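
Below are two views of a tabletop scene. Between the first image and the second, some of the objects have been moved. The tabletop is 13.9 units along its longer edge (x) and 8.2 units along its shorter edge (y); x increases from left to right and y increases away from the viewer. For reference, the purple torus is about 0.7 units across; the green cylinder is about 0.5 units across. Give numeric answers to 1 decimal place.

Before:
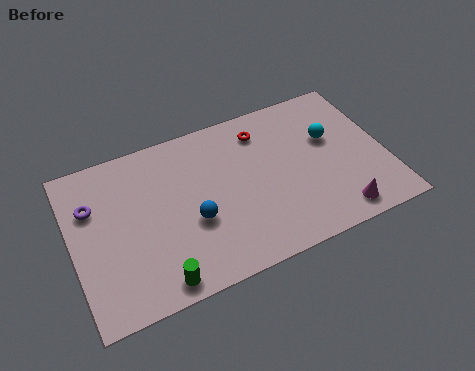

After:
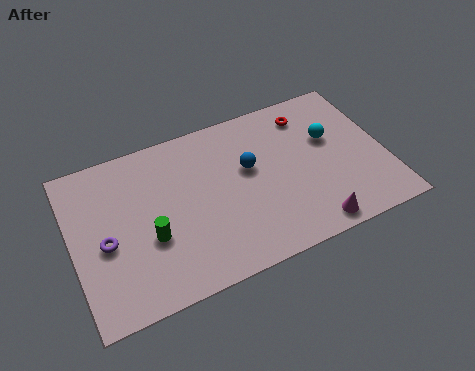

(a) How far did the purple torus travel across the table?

2.0

The purple torus was near (1.0, 5.6) before and (1.4, 3.6) after, so it travelled √(0.4² + 2.0²) ≈ 2.0 units.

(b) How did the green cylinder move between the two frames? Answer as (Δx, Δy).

(-0.1, 2.2)

The green cylinder was at about (3.4, 0.9) and moved to about (3.3, 3.1).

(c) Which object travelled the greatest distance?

the blue sphere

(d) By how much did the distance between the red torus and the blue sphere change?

-1.5

The distance was about 4.9 in the first image and 3.4 in the second, so they moved 1.5 units closer together.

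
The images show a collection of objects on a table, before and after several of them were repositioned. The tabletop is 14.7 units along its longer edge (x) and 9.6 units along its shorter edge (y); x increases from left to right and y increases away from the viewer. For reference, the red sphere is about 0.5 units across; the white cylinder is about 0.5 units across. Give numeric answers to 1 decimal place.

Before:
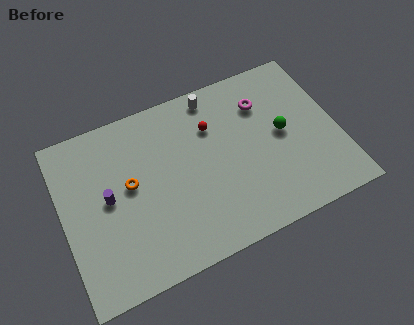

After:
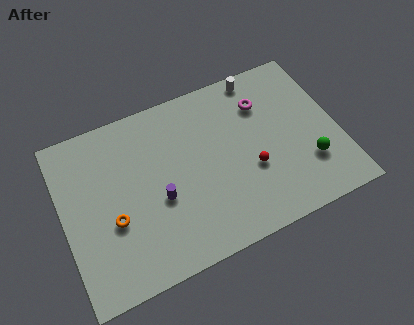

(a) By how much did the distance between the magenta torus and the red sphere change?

+0.9

The distance was about 2.8 in the first image and 3.7 in the second, so they moved 0.9 units further apart.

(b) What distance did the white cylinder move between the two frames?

2.5

The white cylinder was near (8.5, 8.5) before and (11.0, 8.7) after, so it travelled √(2.5² + 0.2²) ≈ 2.5 units.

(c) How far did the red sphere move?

3.6

The red sphere was near (8.2, 6.8) before and (9.9, 3.6) after, so it travelled √(1.7² + 3.2²) ≈ 3.6 units.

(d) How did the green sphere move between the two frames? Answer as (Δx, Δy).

(1.1, -2.2)

The green sphere was at about (11.8, 5.0) and moved to about (12.9, 2.8).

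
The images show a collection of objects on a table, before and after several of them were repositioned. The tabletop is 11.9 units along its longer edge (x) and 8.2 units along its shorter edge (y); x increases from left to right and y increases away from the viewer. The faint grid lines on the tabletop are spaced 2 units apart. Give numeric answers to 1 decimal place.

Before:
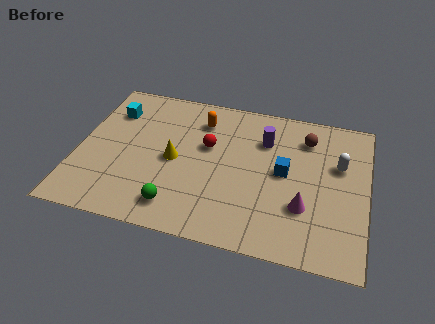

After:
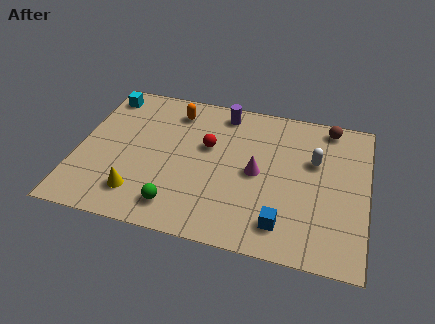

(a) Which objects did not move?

the red sphere and the green sphere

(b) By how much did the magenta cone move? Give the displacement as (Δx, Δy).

(-2.0, 1.4)

The magenta cone was at about (9.4, 2.6) and moved to about (7.4, 4.0).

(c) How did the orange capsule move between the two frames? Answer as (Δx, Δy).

(-1.1, 0.3)

From the two frames, the orange capsule sits at roughly (4.9, 6.4) before and (3.8, 6.7) after.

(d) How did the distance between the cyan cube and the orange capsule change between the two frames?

-0.7

Before: roughly 3.7 units apart; after: 3.0. That's 0.7 units closer together.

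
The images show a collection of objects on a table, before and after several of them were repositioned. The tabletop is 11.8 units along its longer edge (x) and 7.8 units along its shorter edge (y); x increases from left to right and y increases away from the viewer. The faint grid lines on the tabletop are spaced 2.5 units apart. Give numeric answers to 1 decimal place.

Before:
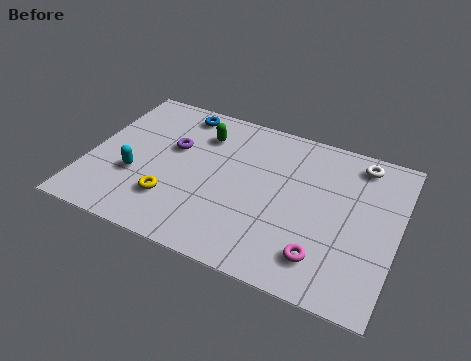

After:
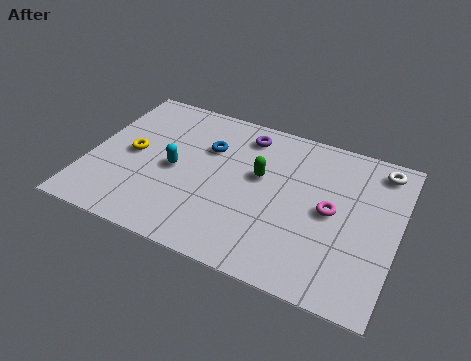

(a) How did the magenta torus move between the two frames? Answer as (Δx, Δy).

(0.1, 2.3)

The magenta torus started near (9.2, 1.6) and ended near (9.3, 3.9).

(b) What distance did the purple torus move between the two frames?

3.1

The purple torus was near (3.1, 4.8) before and (5.7, 6.5) after, so it travelled √(2.6² + 1.7²) ≈ 3.1 units.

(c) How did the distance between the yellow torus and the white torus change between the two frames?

+1.6

Before: roughly 8.1 units apart; after: 9.7. That's 1.6 units further apart.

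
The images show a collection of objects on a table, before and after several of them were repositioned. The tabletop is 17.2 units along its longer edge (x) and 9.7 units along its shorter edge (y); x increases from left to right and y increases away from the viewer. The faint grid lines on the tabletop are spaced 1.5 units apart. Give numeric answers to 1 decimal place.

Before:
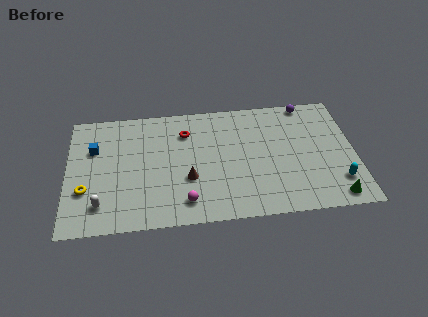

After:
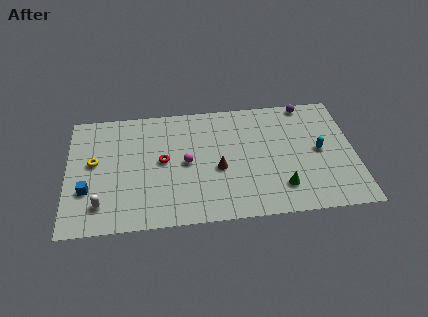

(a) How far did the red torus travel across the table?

2.6

The red torus was near (7.1, 7.3) before and (5.7, 5.1) after, so it travelled √(1.4² + 2.2²) ≈ 2.6 units.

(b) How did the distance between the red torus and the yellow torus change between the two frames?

-3.2

The distance was about 7.3 in the first image and 4.1 in the second, so they moved 3.2 units closer together.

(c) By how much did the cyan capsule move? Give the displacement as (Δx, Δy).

(-1.0, 2.6)

From the two frames, the cyan capsule sits at roughly (16.1, 2.3) before and (15.1, 4.9) after.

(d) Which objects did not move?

the purple sphere and the white capsule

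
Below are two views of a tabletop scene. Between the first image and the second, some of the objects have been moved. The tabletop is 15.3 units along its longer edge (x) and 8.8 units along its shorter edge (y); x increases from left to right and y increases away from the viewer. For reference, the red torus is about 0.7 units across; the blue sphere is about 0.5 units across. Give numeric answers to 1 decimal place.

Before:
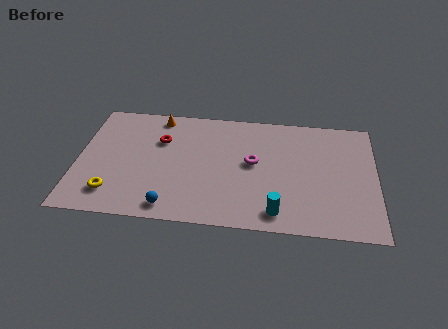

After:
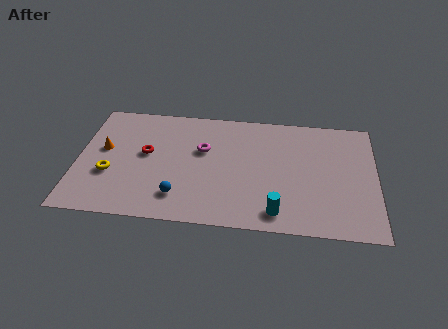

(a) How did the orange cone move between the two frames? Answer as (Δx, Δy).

(-2.7, -2.8)

The orange cone was at about (4.0, 7.8) and moved to about (1.3, 5.0).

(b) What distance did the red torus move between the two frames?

1.3

The red torus was near (4.2, 6.0) before and (3.5, 4.9) after, so it travelled √(0.7² + 1.1²) ≈ 1.3 units.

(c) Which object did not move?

the cyan cylinder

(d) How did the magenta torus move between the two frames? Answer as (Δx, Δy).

(-2.6, 0.7)

From the two frames, the magenta torus sits at roughly (9.0, 4.8) before and (6.4, 5.5) after.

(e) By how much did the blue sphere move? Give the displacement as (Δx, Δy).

(0.4, 0.8)

The blue sphere started near (4.9, 1.1) and ended near (5.3, 1.9).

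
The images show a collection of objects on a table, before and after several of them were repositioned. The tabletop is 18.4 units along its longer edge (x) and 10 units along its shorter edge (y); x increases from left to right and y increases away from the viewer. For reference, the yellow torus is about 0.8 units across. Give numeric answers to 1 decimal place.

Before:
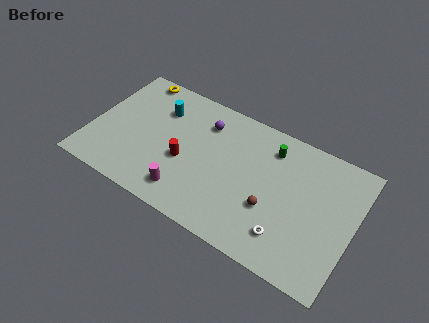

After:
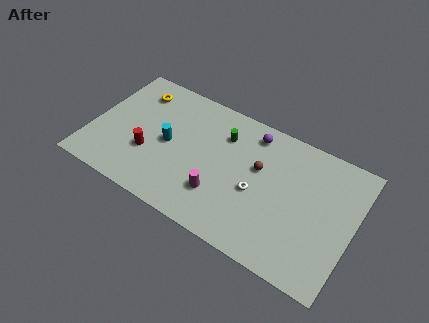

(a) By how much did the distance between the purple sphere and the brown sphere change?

-4.2

They were about 6.7 units apart before and 2.5 after — 4.2 units closer together.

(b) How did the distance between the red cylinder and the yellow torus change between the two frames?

-1.9

Before: roughly 6.7 units apart; after: 4.8. That's 1.9 units closer together.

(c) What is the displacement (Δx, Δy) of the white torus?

(-2.4, 2.1)

From the two frames, the white torus sits at roughly (14.2, 2.2) before and (11.8, 4.3) after.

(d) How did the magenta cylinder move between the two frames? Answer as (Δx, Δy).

(2.2, 1.0)

The magenta cylinder was at about (7.2, 1.8) and moved to about (9.4, 2.8).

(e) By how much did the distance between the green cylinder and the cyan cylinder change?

-3.5

Before: roughly 7.9 units apart; after: 4.4. That's 3.5 units closer together.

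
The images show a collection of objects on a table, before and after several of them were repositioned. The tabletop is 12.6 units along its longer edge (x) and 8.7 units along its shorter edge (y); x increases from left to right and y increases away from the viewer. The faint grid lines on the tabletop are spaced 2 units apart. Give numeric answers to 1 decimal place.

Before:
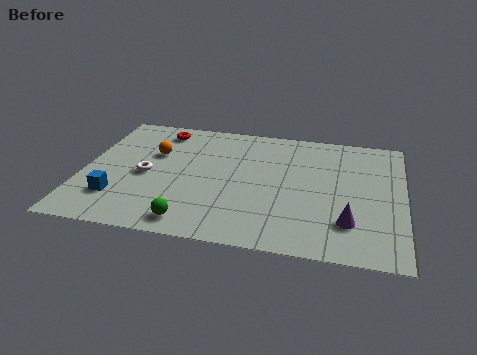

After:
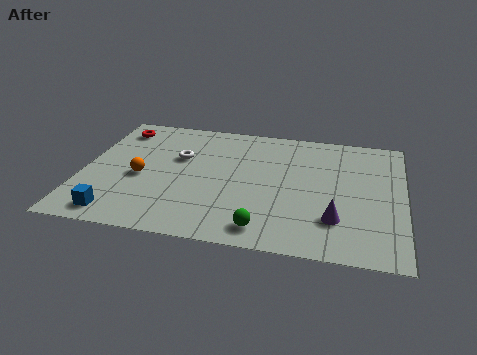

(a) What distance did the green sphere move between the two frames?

2.8

The green sphere moved from about (4.5, 1.1) to (7.3, 1.2), a distance of √(2.8² + 0.1²) ≈ 2.8.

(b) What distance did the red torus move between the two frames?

1.7

From (2.8, 7.4) to (1.1, 7.2), the red torus covered √(1.7² + 0.2²) ≈ 1.7 units.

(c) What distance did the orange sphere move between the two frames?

1.8

From (2.7, 5.6) to (2.3, 3.8), the orange sphere covered √(0.4² + 1.8²) ≈ 1.8 units.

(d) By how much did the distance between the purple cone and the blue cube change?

-0.5

The distance was about 9.0 in the first image and 8.5 in the second, so they moved 0.5 units closer together.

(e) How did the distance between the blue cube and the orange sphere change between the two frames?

-0.8

Before: roughly 3.6 units apart; after: 2.8. That's 0.8 units closer together.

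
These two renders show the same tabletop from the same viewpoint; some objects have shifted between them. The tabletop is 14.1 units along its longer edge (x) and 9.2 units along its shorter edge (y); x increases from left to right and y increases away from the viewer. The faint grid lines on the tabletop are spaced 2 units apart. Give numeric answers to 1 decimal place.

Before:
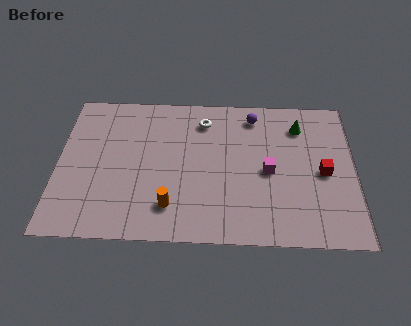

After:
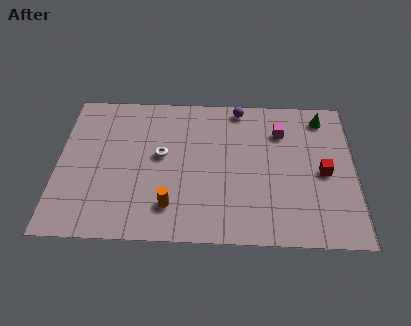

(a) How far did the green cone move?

1.3

The green cone moved from about (11.5, 7.2) to (12.6, 7.8), a distance of √(1.1² + 0.6²) ≈ 1.3.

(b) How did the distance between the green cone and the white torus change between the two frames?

+3.6

Before: roughly 4.6 units apart; after: 8.2. That's 3.6 units further apart.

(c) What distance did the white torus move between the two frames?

3.0

From (6.9, 7.4) to (4.9, 5.1), the white torus covered √(2.0² + 2.3²) ≈ 3.0 units.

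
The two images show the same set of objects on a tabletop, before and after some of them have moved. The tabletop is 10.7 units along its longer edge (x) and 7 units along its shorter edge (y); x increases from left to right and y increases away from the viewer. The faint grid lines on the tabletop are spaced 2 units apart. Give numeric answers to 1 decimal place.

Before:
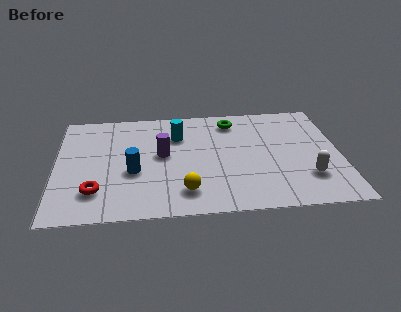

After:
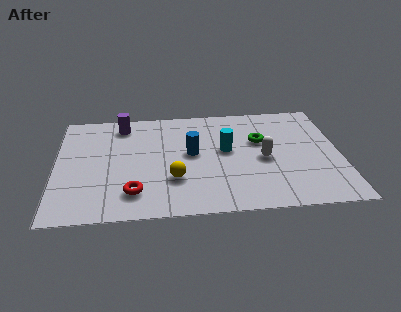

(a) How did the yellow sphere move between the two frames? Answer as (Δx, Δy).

(-0.4, 0.8)

The yellow sphere was at about (4.8, 1.4) and moved to about (4.4, 2.2).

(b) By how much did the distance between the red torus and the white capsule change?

-2.7

Before: roughly 7.9 units apart; after: 5.2. That's 2.7 units closer together.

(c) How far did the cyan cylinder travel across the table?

2.1

The cyan cylinder moved from about (4.6, 5.0) to (6.4, 3.9), a distance of √(1.8² + 1.1²) ≈ 2.1.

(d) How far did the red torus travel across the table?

1.4

From (1.5, 1.7) to (2.9, 1.5), the red torus covered √(1.4² + 0.2²) ≈ 1.4 units.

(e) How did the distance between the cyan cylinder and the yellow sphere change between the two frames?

-1.0

The distance was about 3.6 in the first image and 2.6 in the second, so they moved 1.0 units closer together.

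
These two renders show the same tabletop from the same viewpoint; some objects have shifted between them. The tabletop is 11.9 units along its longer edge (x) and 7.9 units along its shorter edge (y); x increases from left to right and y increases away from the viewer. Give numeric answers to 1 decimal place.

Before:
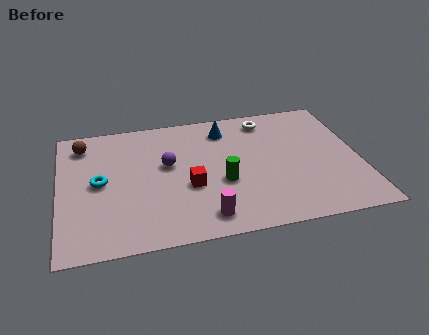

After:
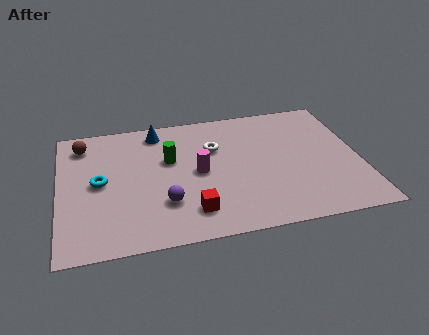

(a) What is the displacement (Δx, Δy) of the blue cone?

(-2.7, 0.4)

The blue cone started near (6.7, 6.4) and ended near (4.0, 6.8).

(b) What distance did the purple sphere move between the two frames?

2.3

The purple sphere moved from about (4.3, 4.6) to (4.1, 2.3), a distance of √(0.2² + 2.3²) ≈ 2.3.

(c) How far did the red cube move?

1.5

The red cube moved from about (5.1, 3.1) to (5.1, 1.6), a distance of √(0.0² + 1.5²) ≈ 1.5.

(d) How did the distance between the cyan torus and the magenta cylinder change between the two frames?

-1.0

Before: roughly 4.9 units apart; after: 3.9. That's 1.0 units closer together.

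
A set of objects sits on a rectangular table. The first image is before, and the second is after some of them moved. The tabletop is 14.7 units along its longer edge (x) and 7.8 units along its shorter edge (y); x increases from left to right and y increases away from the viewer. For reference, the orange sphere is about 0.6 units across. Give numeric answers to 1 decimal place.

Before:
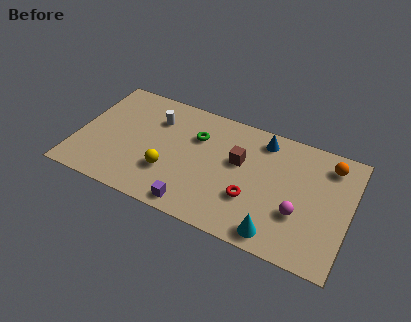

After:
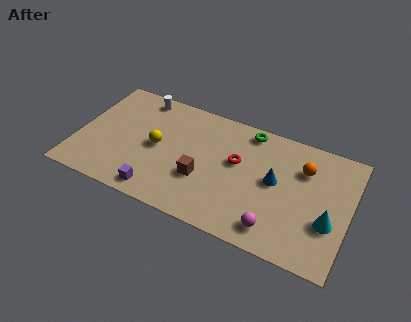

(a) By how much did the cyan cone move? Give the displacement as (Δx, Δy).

(2.6, 1.8)

From the two frames, the cyan cone sits at roughly (11.1, 1.0) before and (13.7, 2.8) after.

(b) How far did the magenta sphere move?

1.8

From (12.1, 2.7) to (11.0, 1.3), the magenta sphere covered √(1.1² + 1.4²) ≈ 1.8 units.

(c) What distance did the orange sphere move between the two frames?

1.5

The orange sphere moved from about (13.4, 6.4) to (12.1, 5.6), a distance of √(1.3² + 0.8²) ≈ 1.5.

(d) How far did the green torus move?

3.1

From (6.3, 5.4) to (9.0, 6.9), the green torus covered √(2.7² + 1.5²) ≈ 3.1 units.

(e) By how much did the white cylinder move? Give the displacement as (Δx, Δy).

(-1.0, 1.2)

The white cylinder was at about (4.0, 5.7) and moved to about (3.0, 6.9).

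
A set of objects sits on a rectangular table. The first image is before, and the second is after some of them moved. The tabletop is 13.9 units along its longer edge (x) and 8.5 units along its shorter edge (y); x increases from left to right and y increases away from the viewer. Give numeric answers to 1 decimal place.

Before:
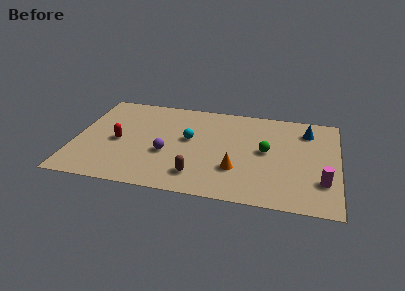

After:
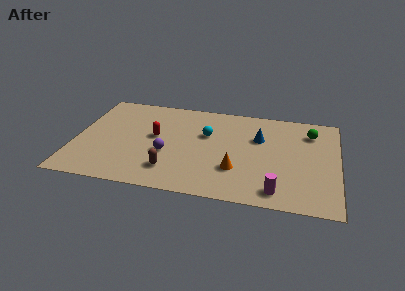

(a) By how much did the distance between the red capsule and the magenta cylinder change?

-3.4

They were about 10.9 units apart before and 7.5 after — 3.4 units closer together.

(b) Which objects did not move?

the orange cone and the purple sphere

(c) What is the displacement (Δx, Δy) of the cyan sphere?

(0.9, 0.6)

The cyan sphere started near (6.0, 4.8) and ended near (6.9, 5.4).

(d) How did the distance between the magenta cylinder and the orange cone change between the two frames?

-1.9

Before: roughly 4.5 units apart; after: 2.6. That's 1.9 units closer together.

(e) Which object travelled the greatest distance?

the green sphere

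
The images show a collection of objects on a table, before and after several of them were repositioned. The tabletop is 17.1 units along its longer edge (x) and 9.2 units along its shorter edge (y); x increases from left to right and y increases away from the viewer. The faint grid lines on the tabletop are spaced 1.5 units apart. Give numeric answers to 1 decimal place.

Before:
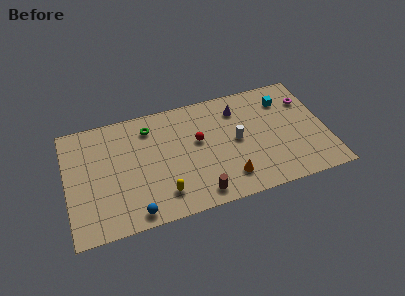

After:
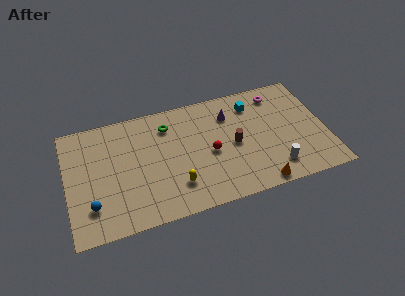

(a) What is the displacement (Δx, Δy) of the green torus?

(1.2, -0.2)

The green torus was at about (5.6, 7.4) and moved to about (6.8, 7.2).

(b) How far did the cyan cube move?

2.1

The cyan cube moved from about (14.6, 7.1) to (12.5, 7.3), a distance of √(2.1² + 0.2²) ≈ 2.1.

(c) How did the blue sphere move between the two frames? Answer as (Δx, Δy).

(-2.7, 1.3)

The blue sphere was at about (4.2, 1.0) and moved to about (1.5, 2.3).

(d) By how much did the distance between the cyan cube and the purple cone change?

-1.5

They were about 3.1 units apart before and 1.6 after — 1.5 units closer together.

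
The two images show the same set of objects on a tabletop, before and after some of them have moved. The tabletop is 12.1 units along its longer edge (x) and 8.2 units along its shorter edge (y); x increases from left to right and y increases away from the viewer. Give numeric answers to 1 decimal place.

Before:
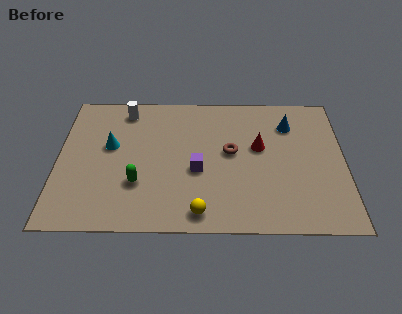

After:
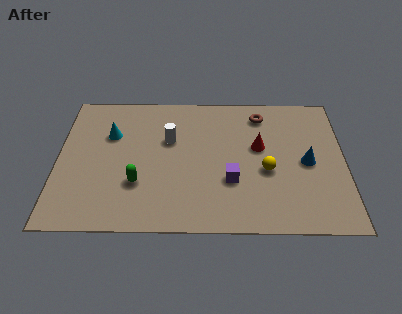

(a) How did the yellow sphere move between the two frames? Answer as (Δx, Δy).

(2.8, 2.4)

The yellow sphere was at about (6.0, 1.0) and moved to about (8.8, 3.4).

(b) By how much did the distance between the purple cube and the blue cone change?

-1.4

They were about 4.8 units apart before and 3.4 after — 1.4 units closer together.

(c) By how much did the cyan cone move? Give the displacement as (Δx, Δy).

(0.0, 0.7)

The cyan cone started near (2.2, 4.8) and ended near (2.2, 5.5).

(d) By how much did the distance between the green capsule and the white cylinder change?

-1.5

The distance was about 4.4 in the first image and 2.9 in the second, so they moved 1.5 units closer together.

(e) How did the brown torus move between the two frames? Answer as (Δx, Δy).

(1.3, 2.3)

The brown torus started near (7.3, 4.5) and ended near (8.6, 6.8).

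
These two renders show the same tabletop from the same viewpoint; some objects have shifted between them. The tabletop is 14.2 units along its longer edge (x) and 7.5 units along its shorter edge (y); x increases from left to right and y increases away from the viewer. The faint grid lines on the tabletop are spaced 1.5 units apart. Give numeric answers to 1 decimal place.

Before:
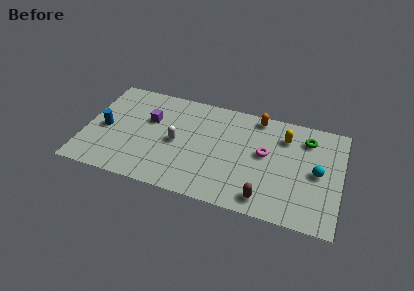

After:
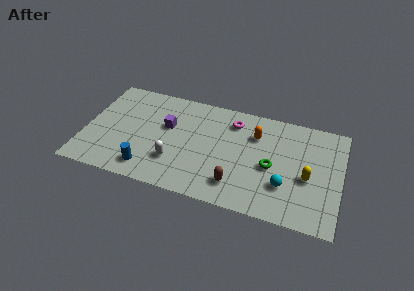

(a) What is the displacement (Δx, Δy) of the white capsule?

(0.0, -1.4)

The white capsule started near (5.1, 3.6) and ended near (5.1, 2.2).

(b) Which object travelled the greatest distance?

the blue cylinder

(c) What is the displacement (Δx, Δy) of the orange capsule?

(0.0, -1.3)

The orange capsule was at about (9.4, 6.7) and moved to about (9.4, 5.4).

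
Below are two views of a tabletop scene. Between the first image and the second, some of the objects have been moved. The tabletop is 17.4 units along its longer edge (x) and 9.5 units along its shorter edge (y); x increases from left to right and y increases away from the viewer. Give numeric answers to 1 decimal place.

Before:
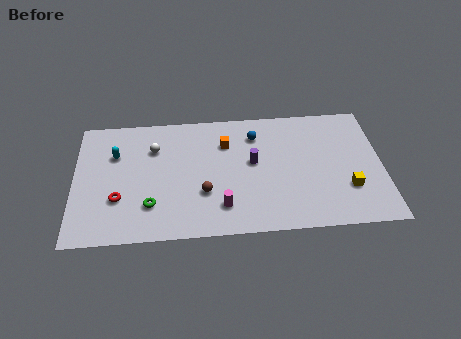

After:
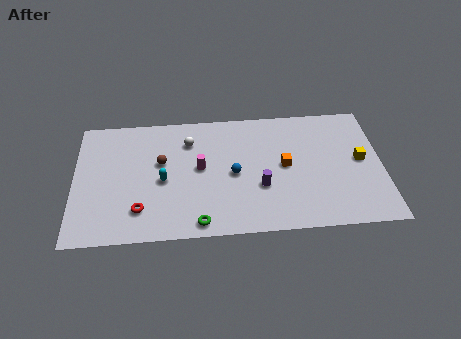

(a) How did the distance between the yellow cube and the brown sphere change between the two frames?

+3.2

The distance was about 8.1 in the first image and 11.3 in the second, so they moved 3.2 units further apart.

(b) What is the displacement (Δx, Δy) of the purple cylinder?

(0.4, -1.9)

The purple cylinder was at about (10.1, 5.3) and moved to about (10.5, 3.4).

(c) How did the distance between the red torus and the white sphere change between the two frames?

+1.5

They were about 4.2 units apart before and 5.7 after — 1.5 units further apart.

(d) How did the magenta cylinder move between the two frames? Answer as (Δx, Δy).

(-1.2, 3.0)

From the two frames, the magenta cylinder sits at roughly (8.3, 2.1) before and (7.1, 5.1) after.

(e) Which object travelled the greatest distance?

the orange cube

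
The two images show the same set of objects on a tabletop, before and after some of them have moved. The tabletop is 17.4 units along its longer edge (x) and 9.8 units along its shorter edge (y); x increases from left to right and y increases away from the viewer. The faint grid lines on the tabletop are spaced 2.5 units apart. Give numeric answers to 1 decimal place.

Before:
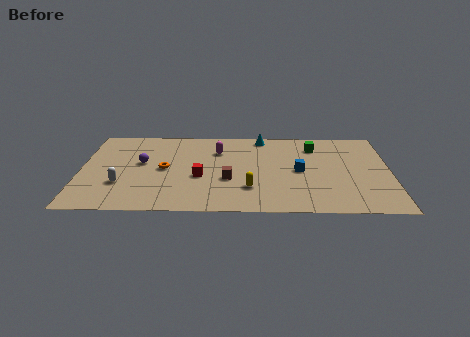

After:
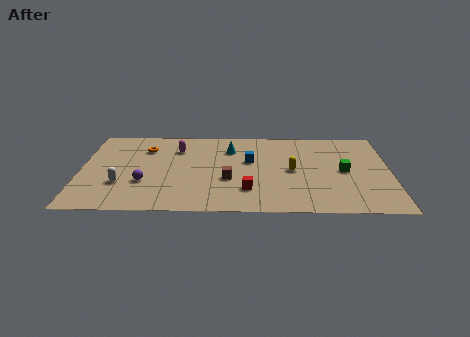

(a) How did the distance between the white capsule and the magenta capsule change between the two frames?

-1.5

They were about 6.7 units apart before and 5.2 after — 1.5 units closer together.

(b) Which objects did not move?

the brown cube and the white capsule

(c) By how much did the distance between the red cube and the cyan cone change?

-1.0

The distance was about 5.9 in the first image and 4.9 in the second, so they moved 1.0 units closer together.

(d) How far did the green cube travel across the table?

3.3

From (13.2, 7.7) to (14.8, 4.8), the green cube covered √(1.6² + 2.9²) ≈ 3.3 units.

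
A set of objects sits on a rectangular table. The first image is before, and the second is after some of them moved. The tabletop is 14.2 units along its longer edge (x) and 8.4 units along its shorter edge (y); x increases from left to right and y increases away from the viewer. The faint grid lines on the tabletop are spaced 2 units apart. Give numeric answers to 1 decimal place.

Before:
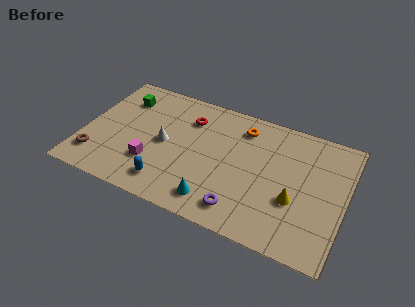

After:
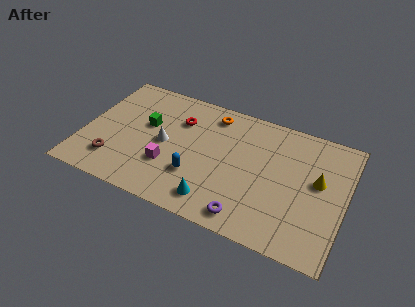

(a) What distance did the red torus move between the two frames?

0.6

The red torus moved from about (5.5, 6.3) to (5.0, 6.0), a distance of √(0.5² + 0.3²) ≈ 0.6.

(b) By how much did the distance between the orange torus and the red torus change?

-0.9

They were about 2.9 units apart before and 2.0 after — 0.9 units closer together.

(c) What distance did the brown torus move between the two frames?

1.0

The brown torus moved from about (0.9, 1.8) to (1.9, 1.9), a distance of √(1.0² + 0.1²) ≈ 1.0.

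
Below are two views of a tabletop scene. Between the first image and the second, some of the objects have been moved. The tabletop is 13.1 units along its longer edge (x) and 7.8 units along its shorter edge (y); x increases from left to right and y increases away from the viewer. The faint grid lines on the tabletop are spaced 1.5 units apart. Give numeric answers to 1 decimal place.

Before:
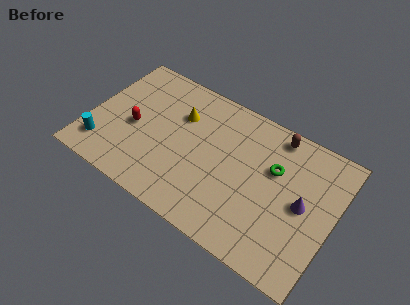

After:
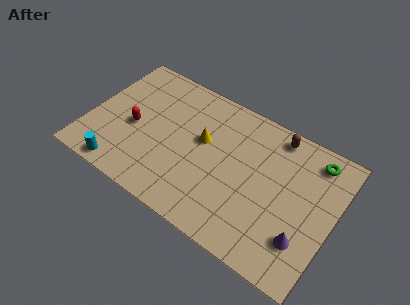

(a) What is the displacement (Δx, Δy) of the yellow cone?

(1.4, -0.8)

The yellow cone started near (4.6, 5.4) and ended near (6.0, 4.6).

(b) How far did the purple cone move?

1.8

The purple cone moved from about (11.5, 3.9) to (11.8, 2.1), a distance of √(0.3² + 1.8²) ≈ 1.8.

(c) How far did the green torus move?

2.5

From (9.8, 5.0) to (11.7, 6.6), the green torus covered √(1.9² + 1.6²) ≈ 2.5 units.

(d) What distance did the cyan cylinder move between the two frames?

1.4

The cyan cylinder was near (1.0, 1.6) before and (2.2, 0.8) after, so it travelled √(1.2² + 0.8²) ≈ 1.4 units.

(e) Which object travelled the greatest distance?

the green torus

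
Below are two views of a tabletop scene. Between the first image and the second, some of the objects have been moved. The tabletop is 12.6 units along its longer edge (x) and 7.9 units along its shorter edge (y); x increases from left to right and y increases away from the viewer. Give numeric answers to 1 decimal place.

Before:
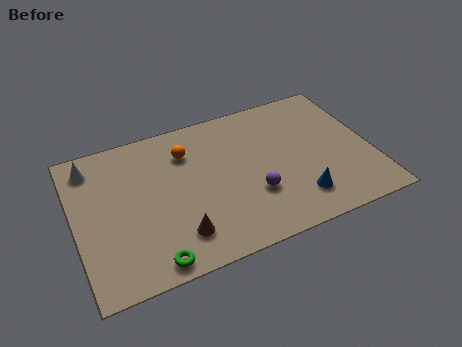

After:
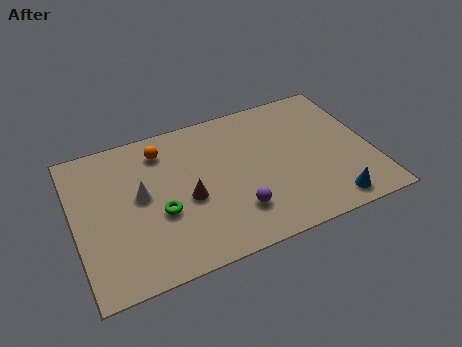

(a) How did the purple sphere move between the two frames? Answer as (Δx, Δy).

(-0.8, -0.6)

The purple sphere was at about (7.4, 2.6) and moved to about (6.6, 2.0).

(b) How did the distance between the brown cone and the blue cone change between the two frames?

+1.2

They were about 5.1 units apart before and 6.3 after — 1.2 units further apart.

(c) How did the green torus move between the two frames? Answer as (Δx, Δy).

(0.6, 2.3)

The green torus started near (2.9, 0.8) and ended near (3.5, 3.1).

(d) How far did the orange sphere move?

1.1

From (4.9, 5.9) to (3.9, 6.4), the orange sphere covered √(1.0² + 0.5²) ≈ 1.1 units.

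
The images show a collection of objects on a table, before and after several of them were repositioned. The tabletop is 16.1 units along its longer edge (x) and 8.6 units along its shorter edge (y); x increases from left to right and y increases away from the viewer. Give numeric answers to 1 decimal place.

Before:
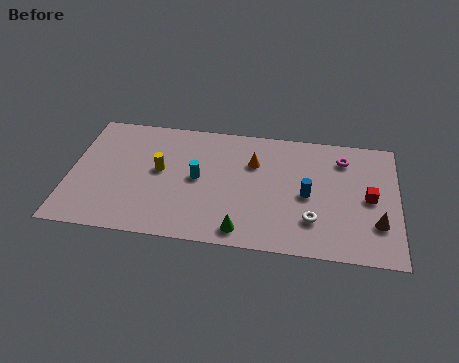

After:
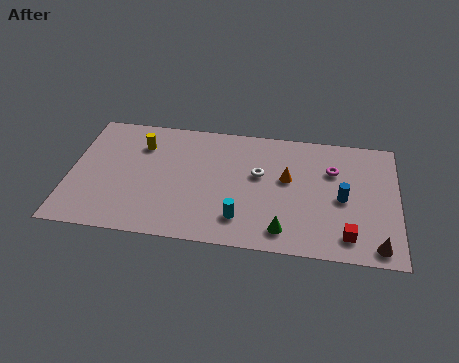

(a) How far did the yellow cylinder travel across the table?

2.0

From (4.4, 4.7) to (3.4, 6.4), the yellow cylinder covered √(1.0² + 1.7²) ≈ 2.0 units.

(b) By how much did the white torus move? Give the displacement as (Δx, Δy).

(-2.7, 2.8)

From the two frames, the white torus sits at roughly (12.0, 2.3) before and (9.3, 5.1) after.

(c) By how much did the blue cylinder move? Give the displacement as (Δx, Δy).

(1.7, 0.0)

The blue cylinder started near (11.7, 4.0) and ended near (13.4, 4.0).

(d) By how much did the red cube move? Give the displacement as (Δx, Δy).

(-1.0, -2.7)

From the two frames, the red cube sits at roughly (14.7, 4.2) before and (13.7, 1.5) after.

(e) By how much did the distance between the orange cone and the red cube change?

-1.3

The distance was about 5.9 in the first image and 4.6 in the second, so they moved 1.3 units closer together.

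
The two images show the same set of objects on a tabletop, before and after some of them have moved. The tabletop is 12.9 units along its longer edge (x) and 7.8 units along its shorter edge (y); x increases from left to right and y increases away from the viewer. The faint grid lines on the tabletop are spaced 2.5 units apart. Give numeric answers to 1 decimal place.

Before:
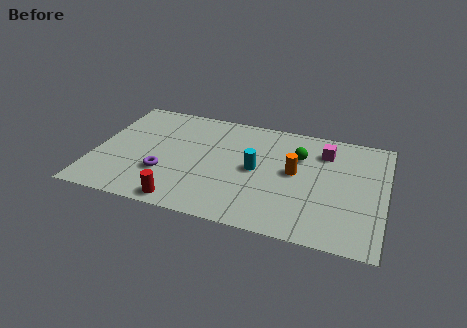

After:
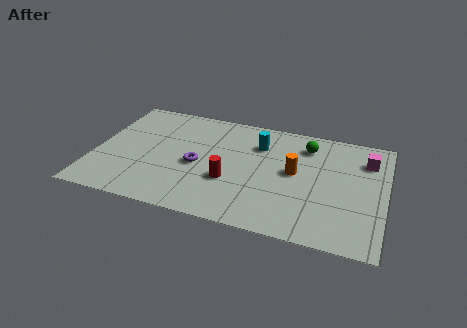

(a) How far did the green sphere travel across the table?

0.9

From (9.0, 5.4) to (9.3, 6.2), the green sphere covered √(0.3² + 0.8²) ≈ 0.9 units.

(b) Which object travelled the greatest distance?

the red cylinder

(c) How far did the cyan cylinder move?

1.8

From (7.2, 3.9) to (7.2, 5.7), the cyan cylinder covered √(0.0² + 1.8²) ≈ 1.8 units.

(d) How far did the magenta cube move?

1.9

The magenta cube moved from about (10.1, 6.0) to (12.0, 5.9), a distance of √(1.9² + 0.1²) ≈ 1.9.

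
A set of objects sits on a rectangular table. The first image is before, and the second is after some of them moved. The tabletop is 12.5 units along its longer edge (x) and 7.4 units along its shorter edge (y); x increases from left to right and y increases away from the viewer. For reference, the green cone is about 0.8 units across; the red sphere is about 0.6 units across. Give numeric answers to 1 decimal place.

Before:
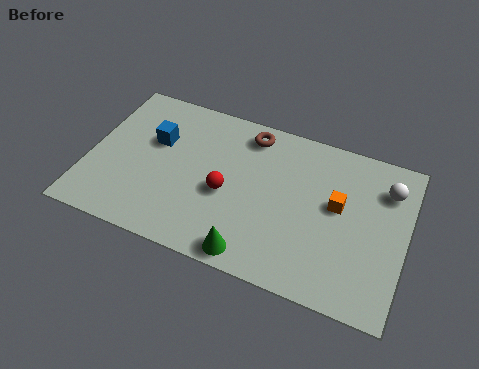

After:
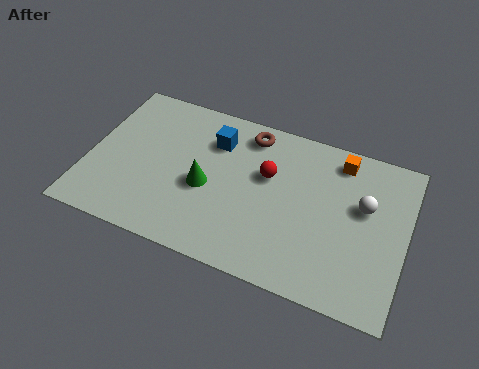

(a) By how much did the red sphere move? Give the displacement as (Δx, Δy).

(1.5, 1.4)

The red sphere was at about (5.5, 3.2) and moved to about (7.0, 4.6).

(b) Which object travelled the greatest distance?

the green cone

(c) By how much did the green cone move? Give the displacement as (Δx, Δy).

(-2.1, 2.4)

From the two frames, the green cone sits at roughly (6.8, 0.8) before and (4.7, 3.2) after.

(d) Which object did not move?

the brown torus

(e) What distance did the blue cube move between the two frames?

2.4

From (2.5, 4.7) to (4.8, 5.5), the blue cube covered √(2.3² + 0.8²) ≈ 2.4 units.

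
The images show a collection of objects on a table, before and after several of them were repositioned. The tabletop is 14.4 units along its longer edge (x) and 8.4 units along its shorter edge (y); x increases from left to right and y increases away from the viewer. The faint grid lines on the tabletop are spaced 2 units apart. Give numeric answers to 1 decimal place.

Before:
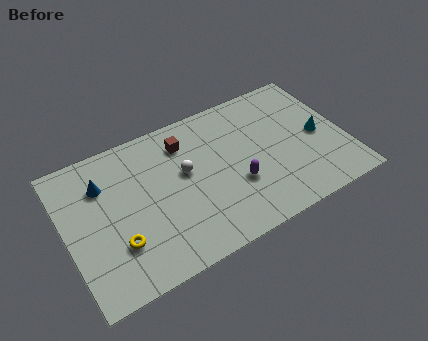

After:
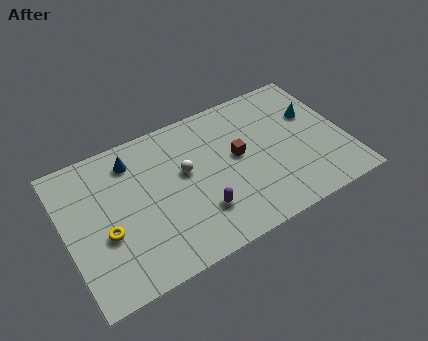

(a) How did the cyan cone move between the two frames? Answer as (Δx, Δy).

(-0.1, 1.4)

From the two frames, the cyan cone sits at roughly (13.1, 4.0) before and (13.0, 5.4) after.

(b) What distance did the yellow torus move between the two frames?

0.9

The yellow torus was near (2.4, 2.5) before and (1.9, 3.3) after, so it travelled √(0.5² + 0.8²) ≈ 0.9 units.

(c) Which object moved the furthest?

the brown cube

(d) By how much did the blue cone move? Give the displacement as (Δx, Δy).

(1.6, 0.7)

The blue cone started near (2.1, 6.1) and ended near (3.7, 6.8).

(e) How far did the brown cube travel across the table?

3.2

From (6.4, 6.6) to (8.9, 4.6), the brown cube covered √(2.5² + 2.0²) ≈ 3.2 units.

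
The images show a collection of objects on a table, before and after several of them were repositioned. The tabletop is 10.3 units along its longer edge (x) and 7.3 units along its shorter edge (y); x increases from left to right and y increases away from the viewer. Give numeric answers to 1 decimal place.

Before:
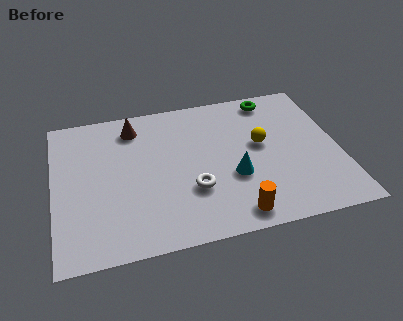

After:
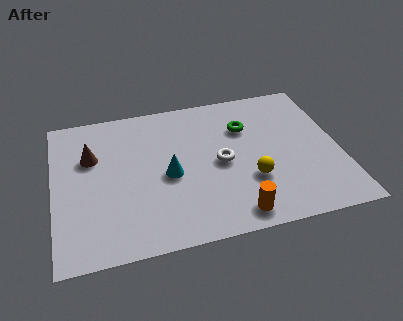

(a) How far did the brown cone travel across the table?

2.0

The brown cone was near (3.0, 6.0) before and (1.4, 4.8) after, so it travelled √(1.6² + 1.2²) ≈ 2.0 units.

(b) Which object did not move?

the orange cylinder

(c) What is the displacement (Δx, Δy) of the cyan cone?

(-2.3, 0.6)

The cyan cone started near (6.4, 2.7) and ended near (4.1, 3.3).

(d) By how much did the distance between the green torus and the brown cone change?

+0.5

The distance was about 5.1 in the first image and 5.6 in the second, so they moved 0.5 units further apart.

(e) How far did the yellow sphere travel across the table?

1.8

The yellow sphere was near (7.5, 4.1) before and (7.0, 2.4) after, so it travelled √(0.5² + 1.7²) ≈ 1.8 units.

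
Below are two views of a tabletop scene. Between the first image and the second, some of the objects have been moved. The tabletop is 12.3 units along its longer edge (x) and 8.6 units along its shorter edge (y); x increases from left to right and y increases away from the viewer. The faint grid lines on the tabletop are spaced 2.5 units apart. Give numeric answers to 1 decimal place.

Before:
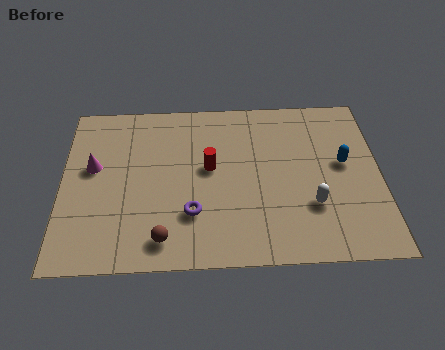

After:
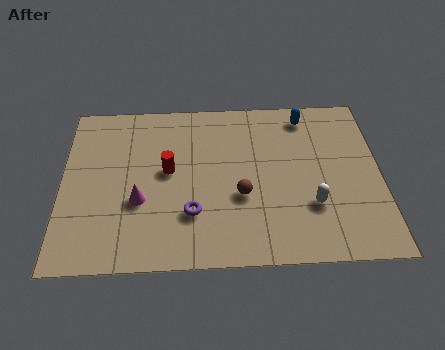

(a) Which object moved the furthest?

the brown sphere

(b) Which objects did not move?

the purple torus and the white capsule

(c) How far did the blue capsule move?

3.0

The blue capsule moved from about (10.9, 4.8) to (9.5, 7.4), a distance of √(1.4² + 2.6²) ≈ 3.0.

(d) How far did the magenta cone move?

2.5

The magenta cone moved from about (1.2, 5.0) to (3.0, 3.2), a distance of √(1.8² + 1.8²) ≈ 2.5.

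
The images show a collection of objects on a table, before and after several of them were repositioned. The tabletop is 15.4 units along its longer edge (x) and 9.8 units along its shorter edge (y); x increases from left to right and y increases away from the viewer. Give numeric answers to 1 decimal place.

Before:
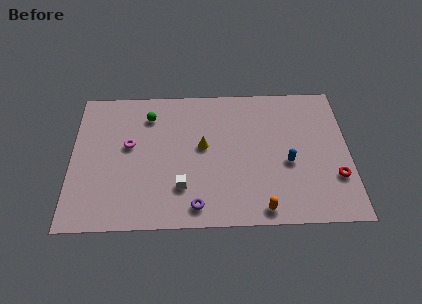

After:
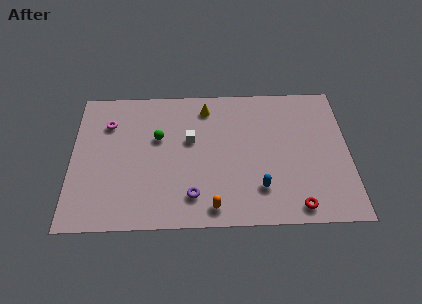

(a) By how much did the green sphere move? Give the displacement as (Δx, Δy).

(0.5, -1.6)

The green sphere started near (4.3, 7.7) and ended near (4.8, 6.1).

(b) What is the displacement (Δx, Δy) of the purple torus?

(-0.2, 0.7)

The purple torus was at about (6.9, 1.3) and moved to about (6.7, 2.0).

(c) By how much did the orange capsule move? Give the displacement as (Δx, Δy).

(-2.7, 0.2)

From the two frames, the orange capsule sits at roughly (10.5, 1.0) before and (7.8, 1.2) after.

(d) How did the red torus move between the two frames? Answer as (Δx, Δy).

(-2.2, -1.9)

From the two frames, the red torus sits at roughly (14.6, 3.0) before and (12.4, 1.1) after.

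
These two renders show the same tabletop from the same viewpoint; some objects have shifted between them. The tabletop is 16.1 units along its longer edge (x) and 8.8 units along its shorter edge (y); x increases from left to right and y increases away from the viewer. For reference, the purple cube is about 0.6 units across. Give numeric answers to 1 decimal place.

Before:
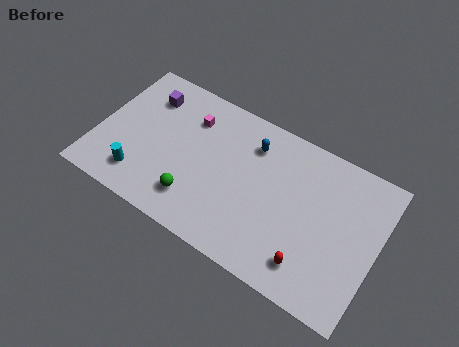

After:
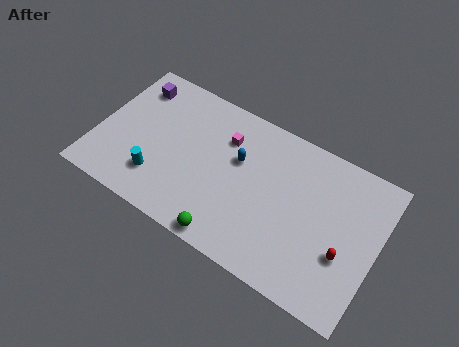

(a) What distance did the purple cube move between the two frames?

0.9

The purple cube was near (2.4, 6.8) before and (1.6, 7.1) after, so it travelled √(0.8² + 0.3²) ≈ 0.9 units.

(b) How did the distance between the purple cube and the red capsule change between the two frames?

+1.9

They were about 11.5 units apart before and 13.4 after — 1.9 units further apart.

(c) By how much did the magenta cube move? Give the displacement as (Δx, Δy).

(2.1, -0.2)

The magenta cube was at about (5.0, 6.6) and moved to about (7.1, 6.4).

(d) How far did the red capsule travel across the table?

2.3

The red capsule was near (12.7, 1.7) before and (14.4, 3.2) after, so it travelled √(1.7² + 1.5²) ≈ 2.3 units.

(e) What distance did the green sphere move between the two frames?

2.5

The green sphere moved from about (6.0, 2.0) to (8.2, 0.8), a distance of √(2.2² + 1.2²) ≈ 2.5.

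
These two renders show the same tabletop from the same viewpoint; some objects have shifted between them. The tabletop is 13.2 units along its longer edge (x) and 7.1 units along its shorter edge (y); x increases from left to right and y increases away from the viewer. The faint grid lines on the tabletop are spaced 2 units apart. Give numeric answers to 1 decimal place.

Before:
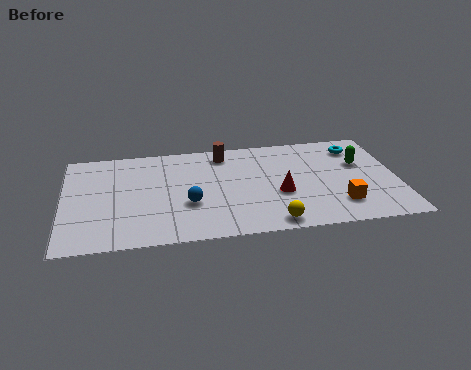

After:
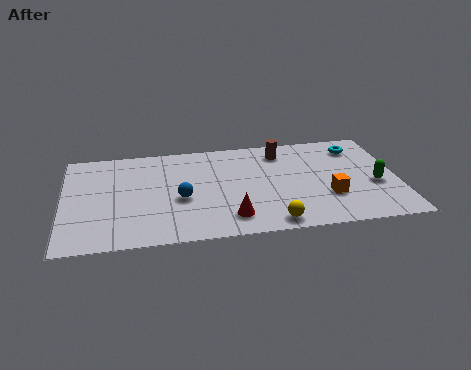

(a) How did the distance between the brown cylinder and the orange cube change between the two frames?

-2.3

Before: roughly 6.2 units apart; after: 3.9. That's 2.3 units closer together.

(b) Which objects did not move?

the yellow sphere and the cyan torus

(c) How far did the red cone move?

2.4

The red cone was near (8.5, 2.8) before and (6.5, 1.4) after, so it travelled √(2.0² + 1.4²) ≈ 2.4 units.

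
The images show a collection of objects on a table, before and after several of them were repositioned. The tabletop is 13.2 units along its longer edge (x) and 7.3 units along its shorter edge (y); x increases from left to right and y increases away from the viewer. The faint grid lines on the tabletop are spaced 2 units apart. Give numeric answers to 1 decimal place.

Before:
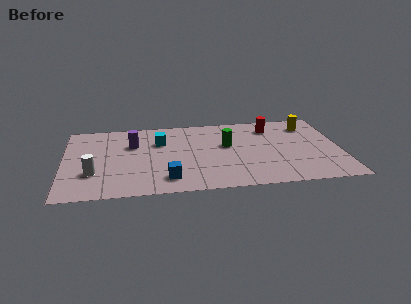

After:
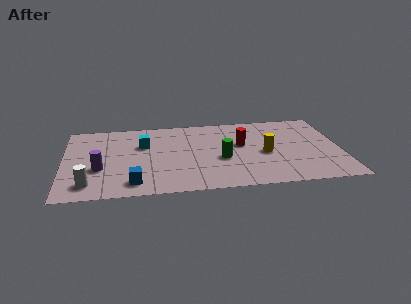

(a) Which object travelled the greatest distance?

the yellow cylinder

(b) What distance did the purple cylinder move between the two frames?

2.7

From (3.3, 4.9) to (1.7, 2.7), the purple cylinder covered √(1.6² + 2.2²) ≈ 2.7 units.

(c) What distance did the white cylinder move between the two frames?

1.0

From (1.4, 2.3) to (1.2, 1.3), the white cylinder covered √(0.2² + 1.0²) ≈ 1.0 units.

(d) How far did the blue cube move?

1.6

The blue cube moved from about (4.9, 1.4) to (3.3, 1.2), a distance of √(1.6² + 0.2²) ≈ 1.6.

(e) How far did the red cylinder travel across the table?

2.1

From (10.0, 5.8) to (8.5, 4.3), the red cylinder covered √(1.5² + 1.5²) ≈ 2.1 units.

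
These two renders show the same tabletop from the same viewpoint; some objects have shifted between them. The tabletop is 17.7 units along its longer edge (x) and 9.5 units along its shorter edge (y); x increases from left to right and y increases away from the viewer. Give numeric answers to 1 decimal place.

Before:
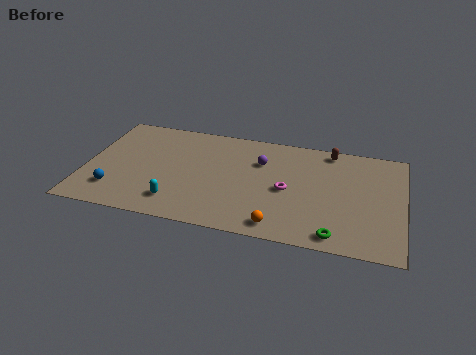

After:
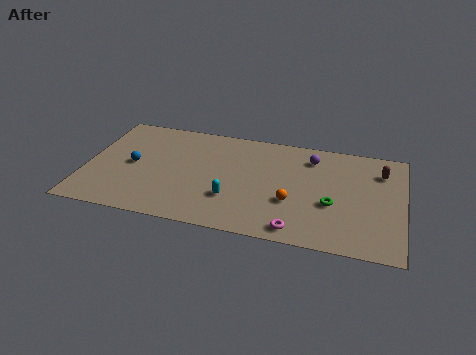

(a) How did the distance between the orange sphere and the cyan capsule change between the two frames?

-2.4

They were about 5.7 units apart before and 3.3 after — 2.4 units closer together.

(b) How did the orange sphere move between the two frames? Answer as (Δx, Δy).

(0.6, 2.2)

From the two frames, the orange sphere sits at roughly (11.0, 1.2) before and (11.6, 3.4) after.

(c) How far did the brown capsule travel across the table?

3.2

From (13.5, 8.5) to (16.4, 7.2), the brown capsule covered √(2.9² + 1.3²) ≈ 3.2 units.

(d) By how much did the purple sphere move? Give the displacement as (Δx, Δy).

(2.8, 1.0)

From the two frames, the purple sphere sits at roughly (9.7, 6.6) before and (12.5, 7.6) after.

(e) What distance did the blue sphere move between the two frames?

2.6

The blue sphere was near (1.8, 2.2) before and (2.6, 4.7) after, so it travelled √(0.8² + 2.5²) ≈ 2.6 units.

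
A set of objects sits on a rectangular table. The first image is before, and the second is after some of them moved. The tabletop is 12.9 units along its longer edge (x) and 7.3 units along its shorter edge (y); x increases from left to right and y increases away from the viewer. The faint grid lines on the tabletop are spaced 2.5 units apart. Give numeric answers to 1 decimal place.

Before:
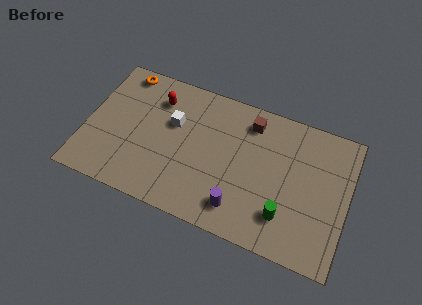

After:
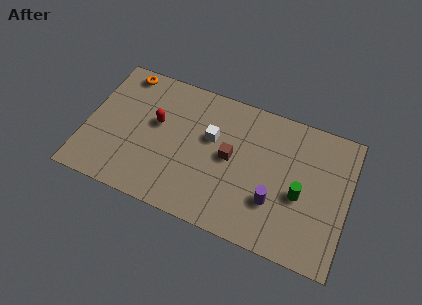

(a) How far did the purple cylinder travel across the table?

1.8

From (7.8, 1.4) to (9.4, 2.3), the purple cylinder covered √(1.6² + 0.9²) ≈ 1.8 units.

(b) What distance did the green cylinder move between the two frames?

1.4

The green cylinder moved from about (10.0, 1.8) to (10.6, 3.1), a distance of √(0.6² + 1.3²) ≈ 1.4.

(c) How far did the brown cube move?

2.3

The brown cube moved from about (7.9, 6.0) to (7.1, 3.8), a distance of √(0.8² + 2.2²) ≈ 2.3.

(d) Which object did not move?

the orange torus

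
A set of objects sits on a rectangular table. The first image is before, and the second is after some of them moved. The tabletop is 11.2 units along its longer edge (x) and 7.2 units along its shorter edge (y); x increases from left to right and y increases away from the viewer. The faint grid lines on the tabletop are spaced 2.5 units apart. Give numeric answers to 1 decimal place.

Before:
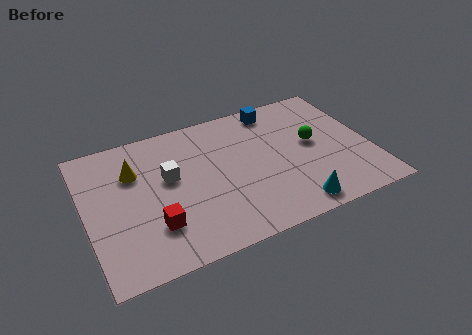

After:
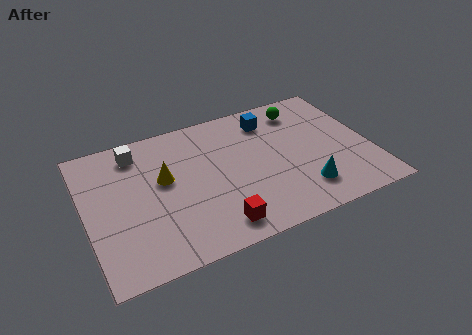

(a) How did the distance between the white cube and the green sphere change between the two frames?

+0.9

The distance was about 5.7 in the first image and 6.6 in the second, so they moved 0.9 units further apart.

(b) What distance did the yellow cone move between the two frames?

1.4

From (2.0, 5.0) to (3.1, 4.2), the yellow cone covered √(1.1² + 0.8²) ≈ 1.4 units.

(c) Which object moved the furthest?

the red cube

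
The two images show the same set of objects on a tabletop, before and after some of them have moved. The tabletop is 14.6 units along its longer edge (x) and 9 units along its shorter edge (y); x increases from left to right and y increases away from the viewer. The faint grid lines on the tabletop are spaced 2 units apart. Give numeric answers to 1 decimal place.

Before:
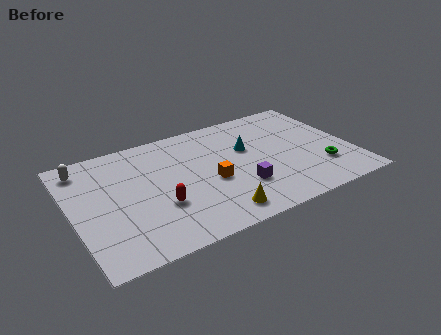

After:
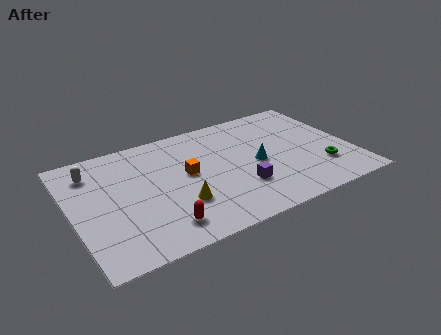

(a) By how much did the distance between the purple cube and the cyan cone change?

-1.1

The distance was about 3.0 in the first image and 1.9 in the second, so they moved 1.1 units closer together.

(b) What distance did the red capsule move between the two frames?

1.5

The red capsule was near (4.3, 3.1) before and (4.2, 1.6) after, so it travelled √(0.1² + 1.5²) ≈ 1.5 units.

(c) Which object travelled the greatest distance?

the yellow cone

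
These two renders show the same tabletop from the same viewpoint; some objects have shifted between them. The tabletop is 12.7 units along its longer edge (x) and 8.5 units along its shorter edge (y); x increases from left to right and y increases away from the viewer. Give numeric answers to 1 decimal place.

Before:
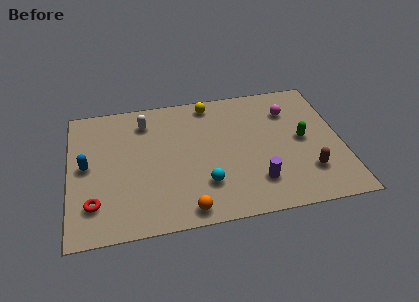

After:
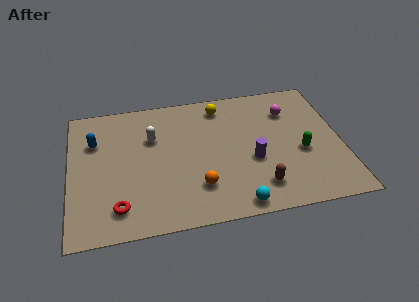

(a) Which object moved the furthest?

the brown capsule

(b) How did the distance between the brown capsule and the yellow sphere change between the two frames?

-1.1

They were about 6.8 units apart before and 5.7 after — 1.1 units closer together.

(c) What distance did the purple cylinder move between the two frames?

1.4

The purple cylinder was near (8.6, 2.0) before and (8.5, 3.4) after, so it travelled √(0.1² + 1.4²) ≈ 1.4 units.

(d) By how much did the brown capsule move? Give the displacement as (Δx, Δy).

(-2.3, -0.5)

The brown capsule started near (11.0, 2.2) and ended near (8.7, 1.7).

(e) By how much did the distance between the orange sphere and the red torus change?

-0.6

They were about 4.3 units apart before and 3.7 after — 0.6 units closer together.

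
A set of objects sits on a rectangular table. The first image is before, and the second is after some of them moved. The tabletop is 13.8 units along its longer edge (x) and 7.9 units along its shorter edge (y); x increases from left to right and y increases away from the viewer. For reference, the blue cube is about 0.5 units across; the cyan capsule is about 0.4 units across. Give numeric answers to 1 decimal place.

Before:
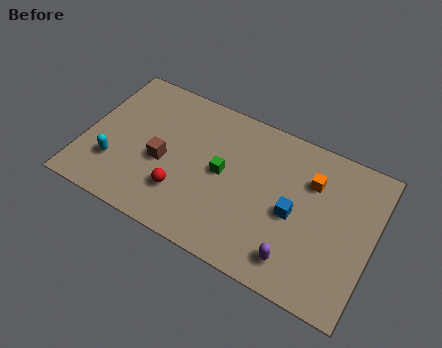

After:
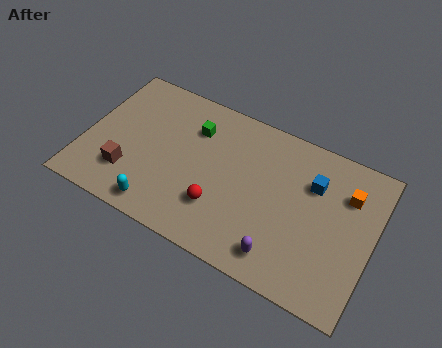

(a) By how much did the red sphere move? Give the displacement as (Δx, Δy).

(1.8, 0.1)

The red sphere started near (4.9, 2.2) and ended near (6.7, 2.3).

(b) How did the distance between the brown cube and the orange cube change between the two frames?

+3.5

Before: roughly 7.2 units apart; after: 10.7. That's 3.5 units further apart.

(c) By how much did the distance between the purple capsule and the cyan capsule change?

-3.1

Before: roughly 8.9 units apart; after: 5.8. That's 3.1 units closer together.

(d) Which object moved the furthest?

the cyan capsule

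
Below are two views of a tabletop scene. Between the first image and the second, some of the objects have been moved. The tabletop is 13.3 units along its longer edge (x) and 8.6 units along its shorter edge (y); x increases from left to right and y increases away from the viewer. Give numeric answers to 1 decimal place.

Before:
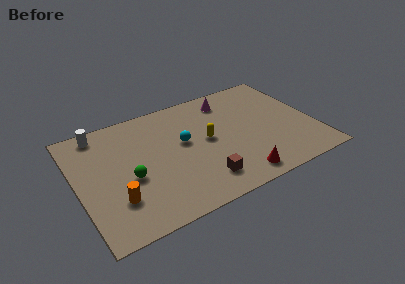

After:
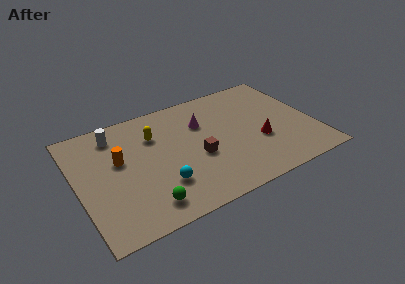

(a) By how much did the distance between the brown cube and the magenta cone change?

-3.4

Before: roughly 5.9 units apart; after: 2.5. That's 3.4 units closer together.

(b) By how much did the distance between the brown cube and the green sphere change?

-0.4

They were about 4.2 units apart before and 3.8 after — 0.4 units closer together.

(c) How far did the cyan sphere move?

3.0

The cyan sphere was near (6.0, 4.9) before and (4.4, 2.4) after, so it travelled √(1.6² + 2.5²) ≈ 3.0 units.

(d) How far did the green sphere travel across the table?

2.3

From (2.8, 3.6) to (3.4, 1.4), the green sphere covered √(0.6² + 2.2²) ≈ 2.3 units.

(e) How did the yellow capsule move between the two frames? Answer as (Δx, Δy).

(-2.8, 1.6)

The yellow capsule was at about (7.3, 4.5) and moved to about (4.5, 6.1).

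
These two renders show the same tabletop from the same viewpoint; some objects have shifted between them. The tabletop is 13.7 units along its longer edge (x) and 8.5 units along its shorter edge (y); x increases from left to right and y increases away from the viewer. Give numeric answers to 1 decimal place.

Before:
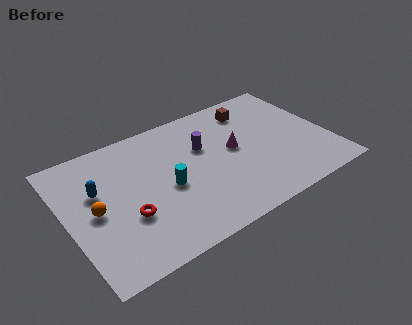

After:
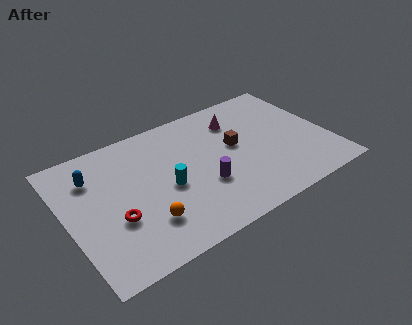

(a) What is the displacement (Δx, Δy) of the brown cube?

(-1.3, -2.1)

The brown cube started near (10.2, 6.9) and ended near (8.9, 4.8).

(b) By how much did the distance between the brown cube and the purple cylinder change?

-0.5

They were about 3.2 units apart before and 2.7 after — 0.5 units closer together.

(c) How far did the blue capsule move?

1.0

The blue capsule moved from about (1.7, 5.3) to (1.6, 6.3), a distance of √(0.1² + 1.0²) ≈ 1.0.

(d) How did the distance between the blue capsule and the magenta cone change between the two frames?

+0.6

Before: roughly 7.1 units apart; after: 7.7. That's 0.6 units further apart.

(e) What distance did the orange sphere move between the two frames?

3.0

The orange sphere was near (1.4, 4.1) before and (3.7, 2.2) after, so it travelled √(2.3² + 1.9²) ≈ 3.0 units.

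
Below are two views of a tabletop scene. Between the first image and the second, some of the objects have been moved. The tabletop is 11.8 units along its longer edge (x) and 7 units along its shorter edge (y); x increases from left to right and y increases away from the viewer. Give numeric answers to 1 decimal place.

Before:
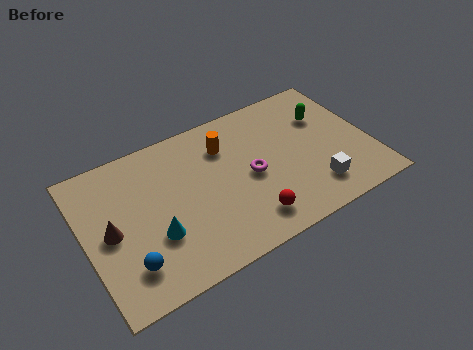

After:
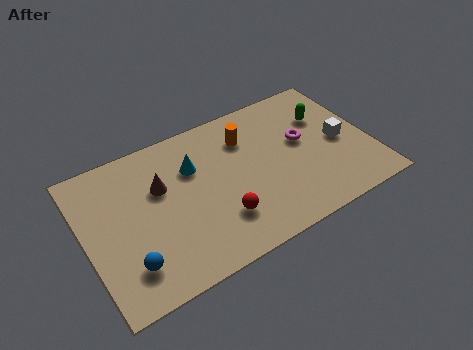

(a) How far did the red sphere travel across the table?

1.3

The red sphere was near (6.4, 1.3) before and (5.3, 1.9) after, so it travelled √(1.1² + 0.6²) ≈ 1.3 units.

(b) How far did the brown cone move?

2.5

The brown cone moved from about (1.0, 3.4) to (3.2, 4.5), a distance of √(2.2² + 1.1²) ≈ 2.5.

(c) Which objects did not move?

the blue sphere and the green capsule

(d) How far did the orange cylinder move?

0.9

The orange cylinder was near (6.0, 5.2) before and (6.9, 5.2) after, so it travelled √(0.9² + 0.0²) ≈ 0.9 units.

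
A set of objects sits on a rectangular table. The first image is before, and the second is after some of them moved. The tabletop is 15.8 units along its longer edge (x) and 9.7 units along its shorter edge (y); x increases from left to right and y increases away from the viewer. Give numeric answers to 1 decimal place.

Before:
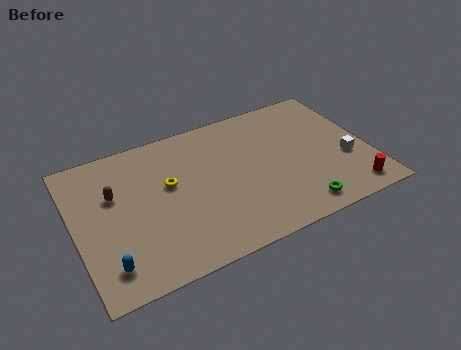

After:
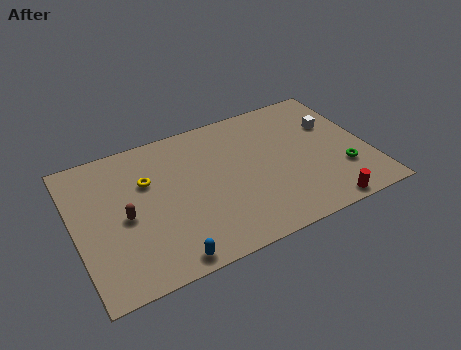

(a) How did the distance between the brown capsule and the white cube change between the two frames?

-0.8

Before: roughly 12.6 units apart; after: 11.8. That's 0.8 units closer together.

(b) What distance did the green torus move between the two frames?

3.1

The green torus moved from about (11.5, 1.3) to (14.2, 2.9), a distance of √(2.7² + 1.6²) ≈ 3.1.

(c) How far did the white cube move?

2.8

From (14.5, 3.6) to (14.2, 6.4), the white cube covered √(0.3² + 2.8²) ≈ 2.8 units.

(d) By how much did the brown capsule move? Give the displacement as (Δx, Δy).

(0.4, -1.7)

The brown capsule was at about (2.2, 6.2) and moved to about (2.6, 4.5).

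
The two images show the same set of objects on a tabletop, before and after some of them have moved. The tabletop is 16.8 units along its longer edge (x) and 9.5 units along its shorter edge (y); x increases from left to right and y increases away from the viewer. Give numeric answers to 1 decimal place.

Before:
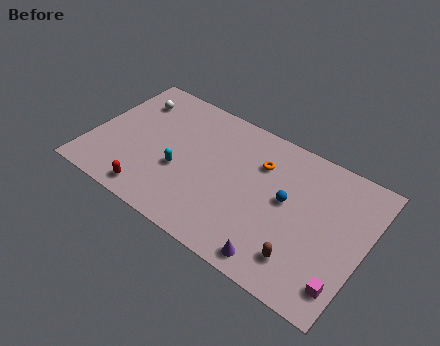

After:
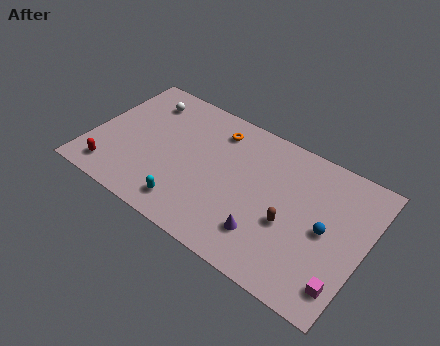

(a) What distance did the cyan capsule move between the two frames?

2.3

From (5.6, 3.7) to (6.5, 1.6), the cyan capsule covered √(0.9² + 2.1²) ≈ 2.3 units.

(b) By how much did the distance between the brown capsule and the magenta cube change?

+1.6

They were about 2.5 units apart before and 4.1 after — 1.6 units further apart.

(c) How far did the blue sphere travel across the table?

2.6

The blue sphere moved from about (12.0, 5.2) to (14.5, 4.6), a distance of √(2.5² + 0.6²) ≈ 2.6.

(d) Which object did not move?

the magenta cube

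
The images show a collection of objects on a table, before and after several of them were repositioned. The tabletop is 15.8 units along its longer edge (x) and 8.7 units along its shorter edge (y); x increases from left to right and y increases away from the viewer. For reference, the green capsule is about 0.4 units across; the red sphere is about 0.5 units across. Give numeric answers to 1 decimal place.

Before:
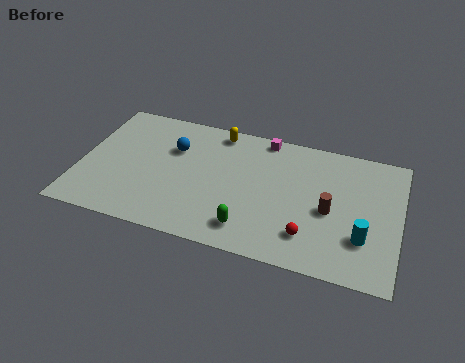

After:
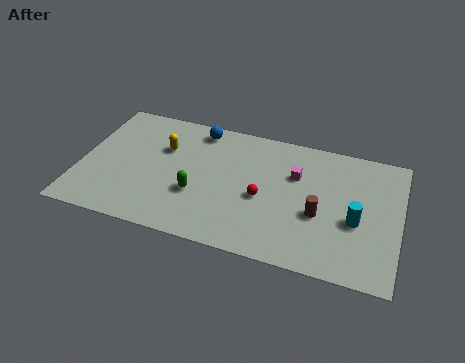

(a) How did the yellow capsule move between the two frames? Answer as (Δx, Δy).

(-2.6, -1.9)

The yellow capsule started near (6.6, 7.7) and ended near (4.0, 5.8).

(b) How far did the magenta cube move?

2.7

From (8.9, 7.9) to (10.6, 5.8), the magenta cube covered √(1.7² + 2.1²) ≈ 2.7 units.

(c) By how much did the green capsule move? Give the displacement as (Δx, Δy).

(-2.7, 1.5)

The green capsule started near (8.6, 1.6) and ended near (5.9, 3.1).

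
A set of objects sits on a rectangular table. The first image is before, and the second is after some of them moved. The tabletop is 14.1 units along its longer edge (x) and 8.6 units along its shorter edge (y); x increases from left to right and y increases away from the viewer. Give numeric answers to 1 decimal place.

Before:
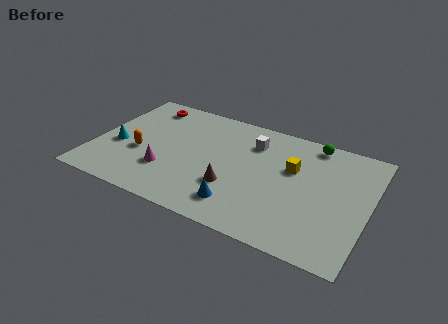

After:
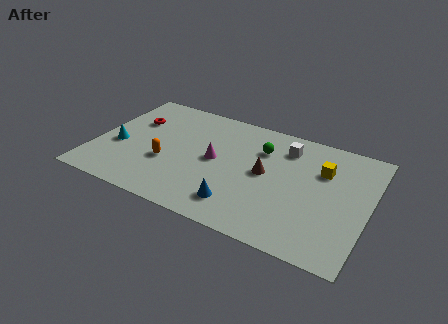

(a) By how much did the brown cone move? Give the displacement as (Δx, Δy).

(1.5, 1.7)

The brown cone was at about (7.3, 2.8) and moved to about (8.8, 4.5).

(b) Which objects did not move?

the cyan cone and the blue cone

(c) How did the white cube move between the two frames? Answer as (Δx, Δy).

(1.7, 0.3)

The white cube was at about (7.9, 6.5) and moved to about (9.6, 6.8).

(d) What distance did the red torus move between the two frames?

1.6

The red torus was near (2.1, 7.3) before and (1.7, 5.8) after, so it travelled √(0.4² + 1.5²) ≈ 1.6 units.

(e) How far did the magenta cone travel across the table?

2.9

The magenta cone was near (3.9, 2.6) before and (6.2, 4.4) after, so it travelled √(2.3² + 1.8²) ≈ 2.9 units.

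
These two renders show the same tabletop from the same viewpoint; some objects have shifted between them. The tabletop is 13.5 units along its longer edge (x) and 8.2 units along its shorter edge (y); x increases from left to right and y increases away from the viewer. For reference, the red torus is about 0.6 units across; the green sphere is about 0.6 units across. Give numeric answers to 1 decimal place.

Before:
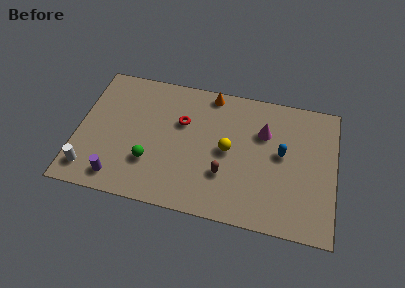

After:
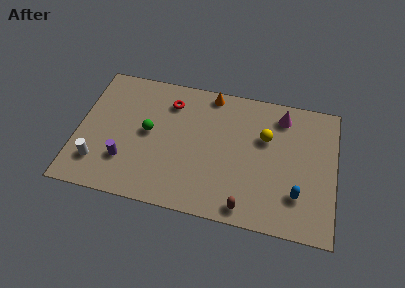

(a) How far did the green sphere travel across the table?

1.8

The green sphere was near (3.9, 2.5) before and (3.7, 4.3) after, so it travelled √(0.2² + 1.8²) ≈ 1.8 units.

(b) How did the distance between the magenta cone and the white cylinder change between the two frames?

+0.8

The distance was about 9.8 in the first image and 10.6 in the second, so they moved 0.8 units further apart.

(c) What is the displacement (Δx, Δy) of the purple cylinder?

(0.3, 1.1)

The purple cylinder started near (2.3, 1.2) and ended near (2.6, 2.3).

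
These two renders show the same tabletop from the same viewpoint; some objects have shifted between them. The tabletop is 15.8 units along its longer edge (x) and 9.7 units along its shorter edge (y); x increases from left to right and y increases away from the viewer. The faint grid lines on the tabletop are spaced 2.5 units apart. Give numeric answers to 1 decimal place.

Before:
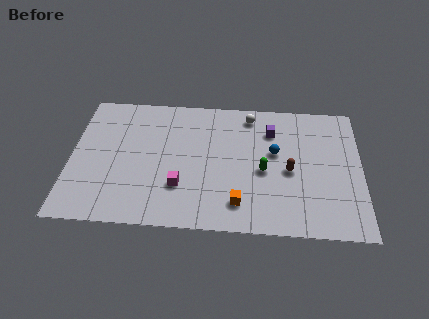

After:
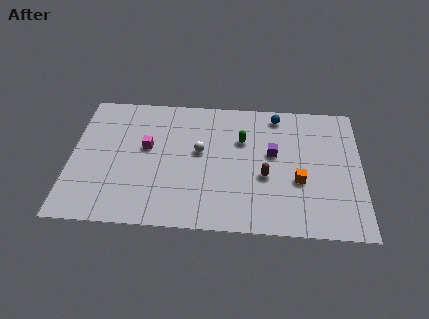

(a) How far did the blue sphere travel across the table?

2.8

The blue sphere moved from about (11.1, 5.7) to (11.2, 8.5), a distance of √(0.1² + 2.8²) ≈ 2.8.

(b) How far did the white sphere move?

4.0

The white sphere moved from about (9.7, 8.4) to (7.0, 5.5), a distance of √(2.7² + 2.9²) ≈ 4.0.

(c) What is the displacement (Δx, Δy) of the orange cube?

(3.2, 1.8)

The orange cube started near (9.2, 1.9) and ended near (12.4, 3.7).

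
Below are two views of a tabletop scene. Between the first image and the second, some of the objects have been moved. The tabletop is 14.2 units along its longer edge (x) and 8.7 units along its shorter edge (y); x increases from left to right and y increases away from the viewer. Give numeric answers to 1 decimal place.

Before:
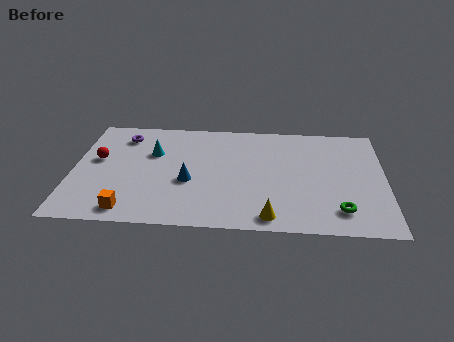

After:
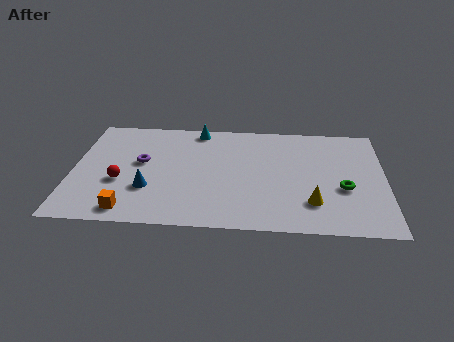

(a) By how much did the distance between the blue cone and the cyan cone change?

+2.6

Before: roughly 2.8 units apart; after: 5.4. That's 2.6 units further apart.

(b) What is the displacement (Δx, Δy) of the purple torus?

(0.9, -2.1)

The purple torus started near (2.2, 7.0) and ended near (3.1, 4.9).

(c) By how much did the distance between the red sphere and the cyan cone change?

+3.0

They were about 2.6 units apart before and 5.6 after — 3.0 units further apart.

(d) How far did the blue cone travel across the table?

1.9

The blue cone was near (5.3, 3.5) before and (3.5, 2.8) after, so it travelled √(1.8² + 0.7²) ≈ 1.9 units.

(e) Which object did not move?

the orange cube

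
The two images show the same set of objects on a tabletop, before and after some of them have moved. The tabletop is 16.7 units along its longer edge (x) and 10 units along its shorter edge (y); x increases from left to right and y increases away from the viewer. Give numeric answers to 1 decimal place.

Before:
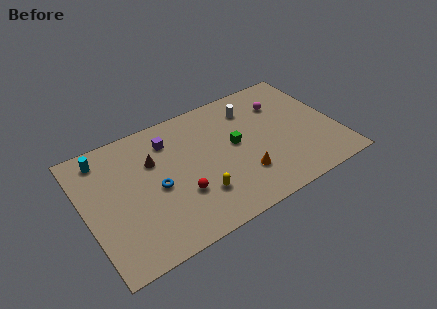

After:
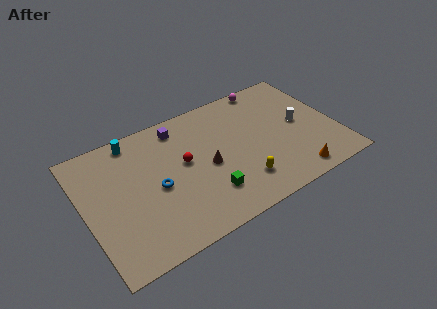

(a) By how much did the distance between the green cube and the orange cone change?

+3.1

The distance was about 2.6 in the first image and 5.7 in the second, so they moved 3.1 units further apart.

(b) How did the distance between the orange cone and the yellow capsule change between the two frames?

+0.6

Before: roughly 3.0 units apart; after: 3.6. That's 0.6 units further apart.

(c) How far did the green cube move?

3.7

From (10.0, 5.4) to (7.7, 2.5), the green cube covered √(2.3² + 2.9²) ≈ 3.7 units.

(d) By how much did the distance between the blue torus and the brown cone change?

+1.3

They were about 2.1 units apart before and 3.4 after — 1.3 units further apart.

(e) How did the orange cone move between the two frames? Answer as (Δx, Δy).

(3.2, -1.6)

The orange cone started near (10.1, 2.8) and ended near (13.3, 1.2).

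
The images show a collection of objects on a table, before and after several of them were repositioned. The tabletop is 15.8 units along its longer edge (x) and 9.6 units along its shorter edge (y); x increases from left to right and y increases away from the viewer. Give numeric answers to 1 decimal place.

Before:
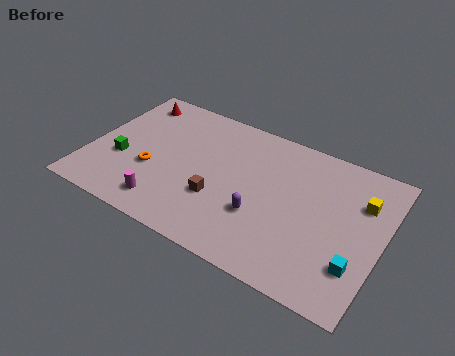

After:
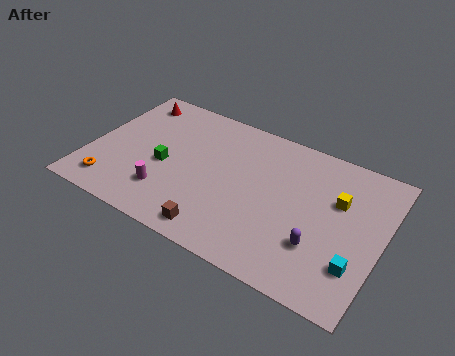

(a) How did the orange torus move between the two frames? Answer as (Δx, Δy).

(-1.9, -2.0)

The orange torus was at about (3.5, 3.6) and moved to about (1.6, 1.6).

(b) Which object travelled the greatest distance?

the purple capsule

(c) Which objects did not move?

the red cone and the cyan cube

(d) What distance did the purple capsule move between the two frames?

3.2

From (9.5, 3.3) to (12.7, 2.9), the purple capsule covered √(3.2² + 0.4²) ≈ 3.2 units.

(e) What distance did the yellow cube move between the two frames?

1.3

The yellow cube moved from about (14.5, 6.7) to (13.3, 6.2), a distance of √(1.2² + 0.5²) ≈ 1.3.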